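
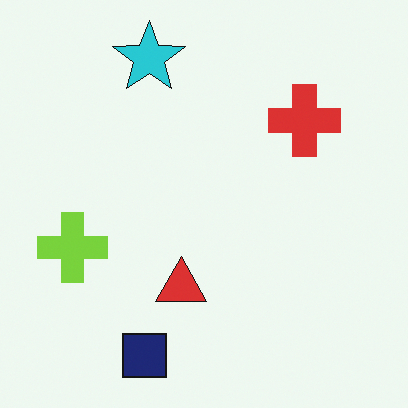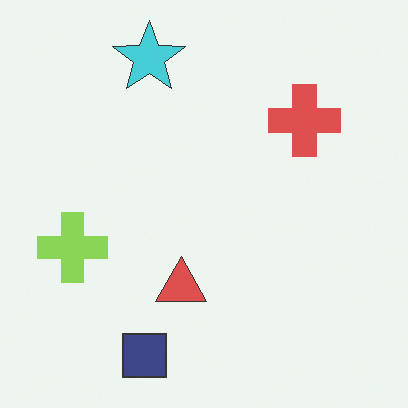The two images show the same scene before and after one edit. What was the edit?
The transformation is: given slightly reduced contrast.

Tones are pushed toward mid-grey across the whole image — a global contrast change.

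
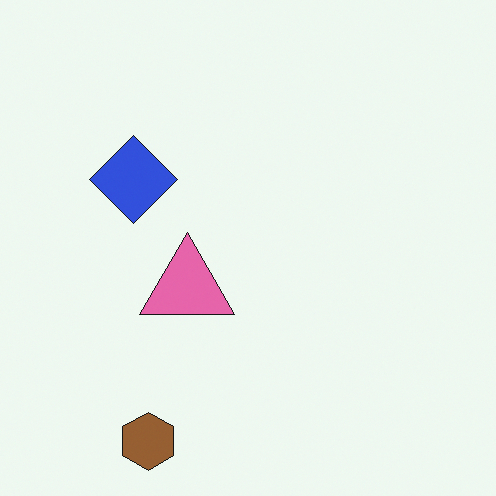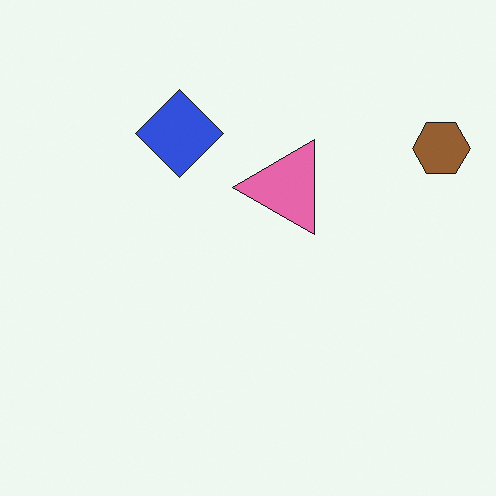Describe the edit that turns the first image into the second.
The second image is the first transposed (reflected across the top-left ↔ bottom-right diagonal).

Shapes have swapped their row and column positions — what was in the top-right is now in the bottom-left — a diagonal reflection.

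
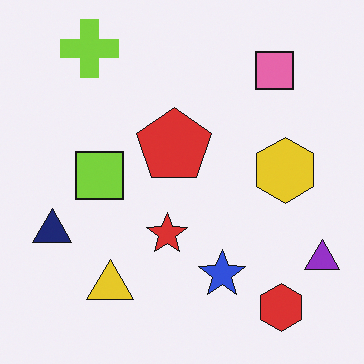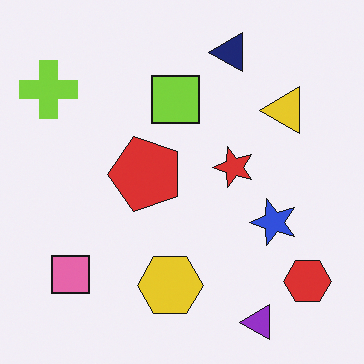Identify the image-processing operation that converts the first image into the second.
The image was transposed (reflected across the top-left ↔ bottom-right diagonal).

Shapes have swapped their row and column positions — what was in the top-right is now in the bottom-left — a diagonal reflection.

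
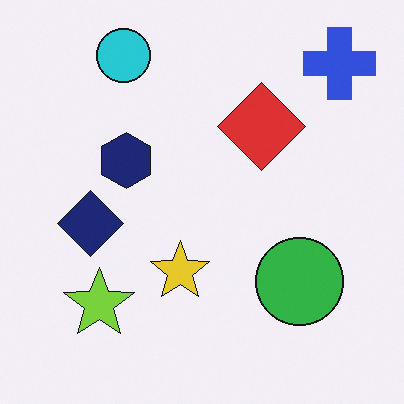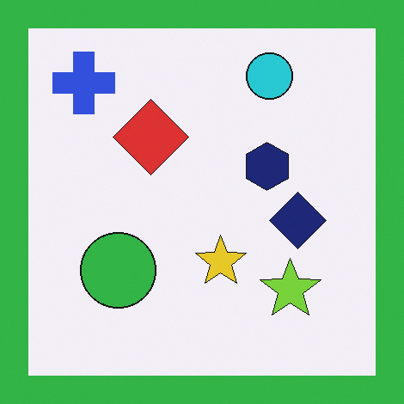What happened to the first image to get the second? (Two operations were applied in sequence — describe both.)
It was flipped horizontally (left ↔ right), then framed with a green border.

The blue cross is in the top-right of the first image and the top-left of the second — shapes on opposite sides of the vertical midline have swapped in a mirror flip. A solid green frame runs around the edge of the second image, with the content slightly shrunk inside it.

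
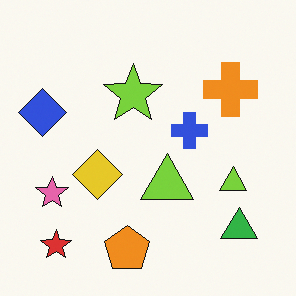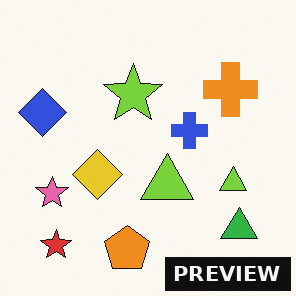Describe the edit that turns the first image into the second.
The image was watermarked with the text "PREVIEW" in the lower-right corner.

A dark label reading "PREVIEW" appears in the lower-right corner.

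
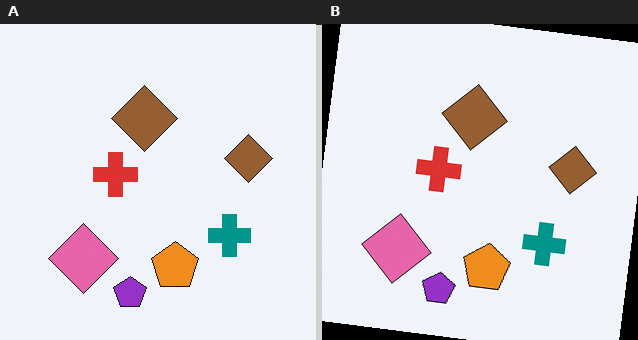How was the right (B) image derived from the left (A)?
It was rotated clockwise by a few degrees.

Every shape is tilted by the same angle and the image corners show triangular fill wedges — a whole-image rotation by a non-right angle.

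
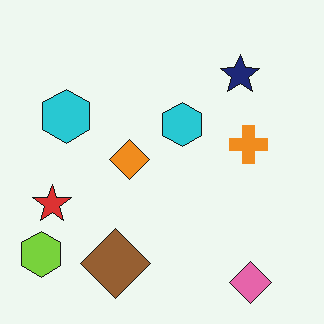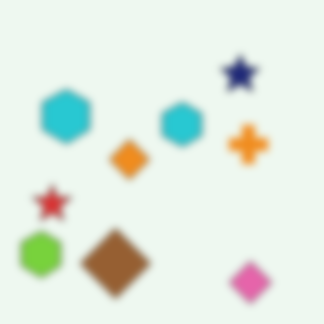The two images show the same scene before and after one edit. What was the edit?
Noticeably gaussian-blurred.

Shape edges and outlines are uniformly softened across the whole image.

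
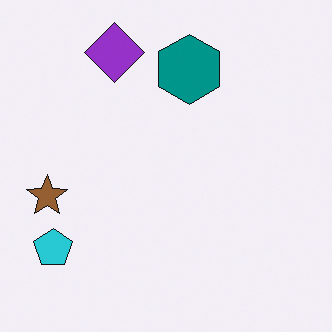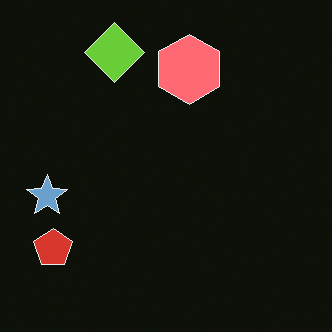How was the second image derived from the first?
The image was color-inverted (negative).

The light background has become dark and every shape's color is its complement — a photographic negative.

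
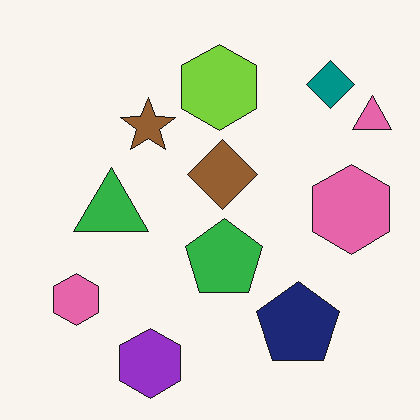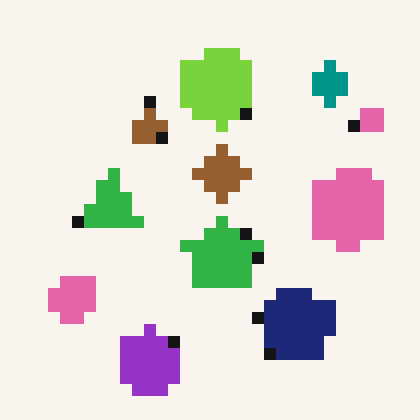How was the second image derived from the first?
Coarsely pixelated.

Shapes are reduced to large square blocks; fine edges and outlines are lost — a downscale-then-upscale (mosaic) effect.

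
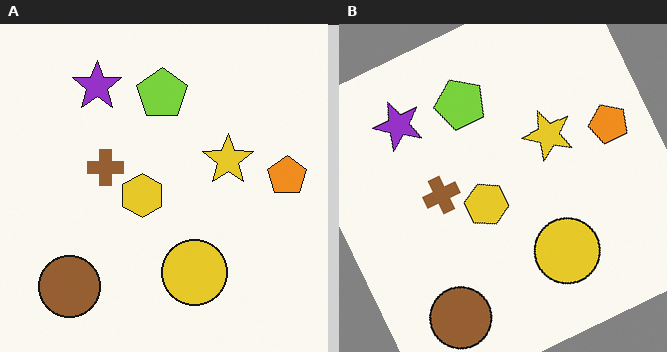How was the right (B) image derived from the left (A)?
It was rotated counter-clockwise by a clearly visible amount.

Every shape is tilted by the same angle and the image corners show triangular fill wedges — a whole-image rotation by a non-right angle.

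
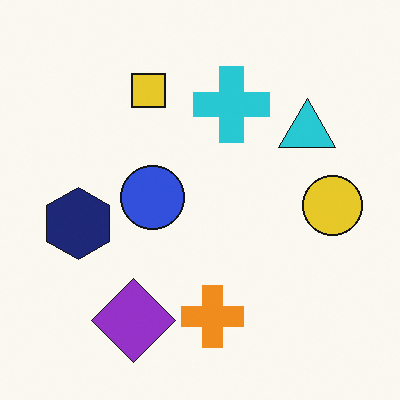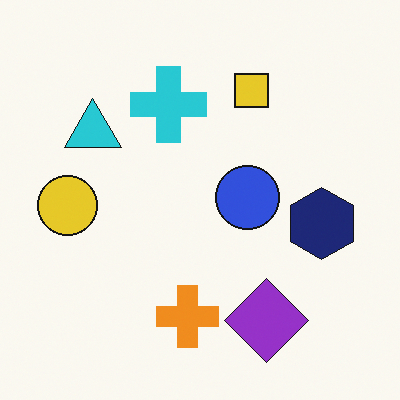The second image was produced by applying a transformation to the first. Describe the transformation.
This is the original image flipped horizontally (left ↔ right).

The yellow circle is in the right of the first image and the left of the second — shapes on opposite sides of the vertical midline have swapped in a mirror flip.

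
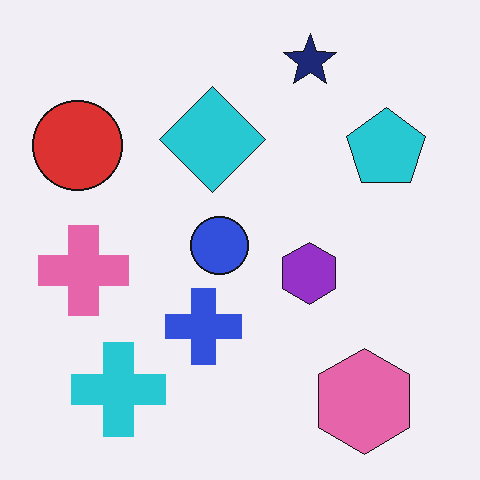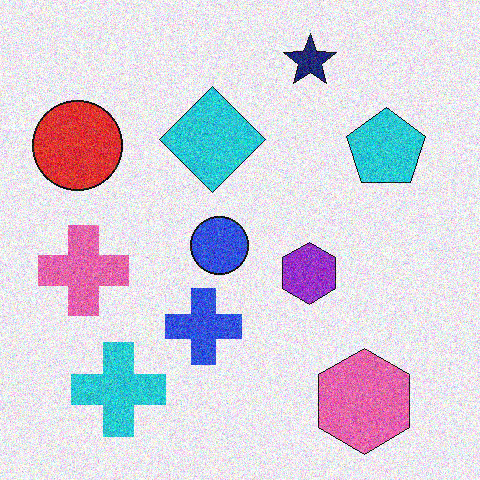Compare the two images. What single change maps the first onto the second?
The transformation is: degraded with visible gaussian noise.

Random speckle covers the whole image, including the flat background.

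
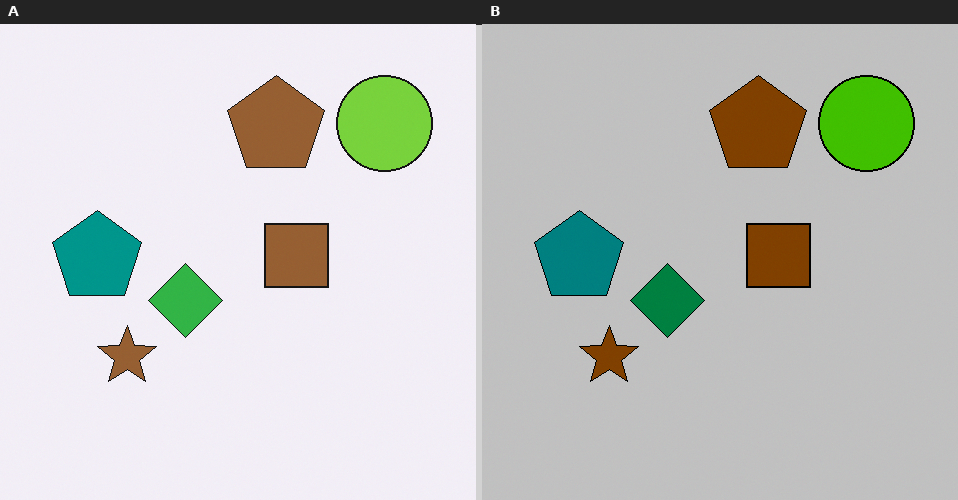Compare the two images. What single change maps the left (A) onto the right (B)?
This is the original image heavily posterized to just a handful of flat colors.

Each flat color has snapped to a coarser quantized level — most visibly, the near-white background has dropped to a flat grey.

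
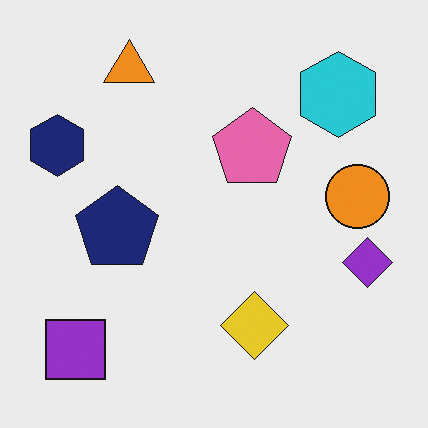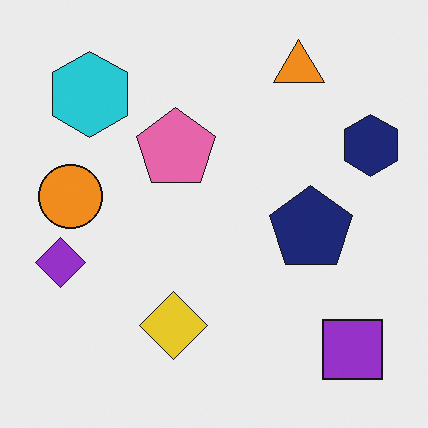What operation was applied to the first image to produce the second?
This is the original image flipped horizontally (left ↔ right).

The navy hexagon is in the left of the first image and the right of the second — shapes on opposite sides of the vertical midline have swapped in a mirror flip.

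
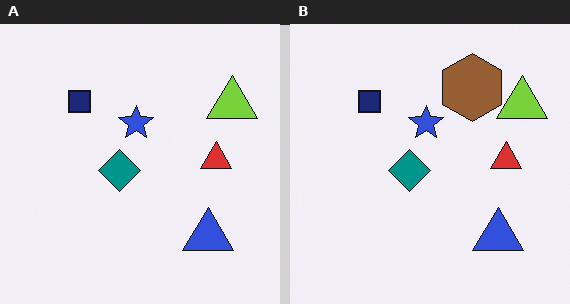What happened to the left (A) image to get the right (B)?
It was overlaid with an additional brown hexagon.

A brown hexagon appears in the right (B) image that is absent from the left (A).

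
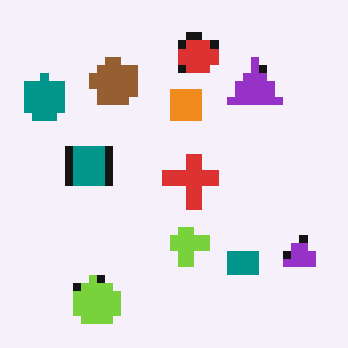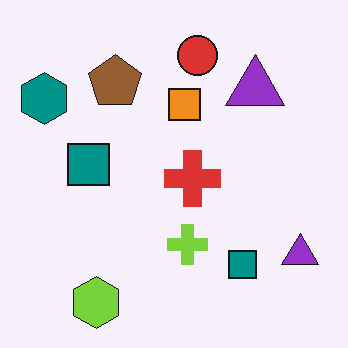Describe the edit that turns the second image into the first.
The transformation is: pixelated into visible square blocks.

Shapes are reduced to large square blocks; fine edges and outlines are lost — a downscale-then-upscale (mosaic) effect.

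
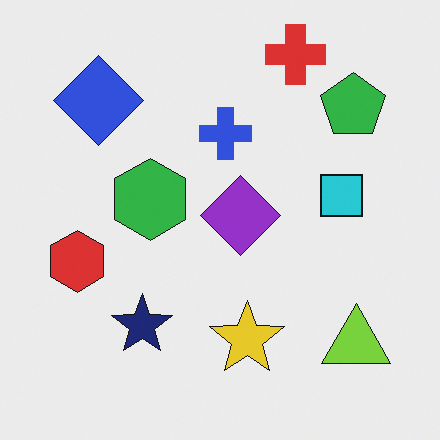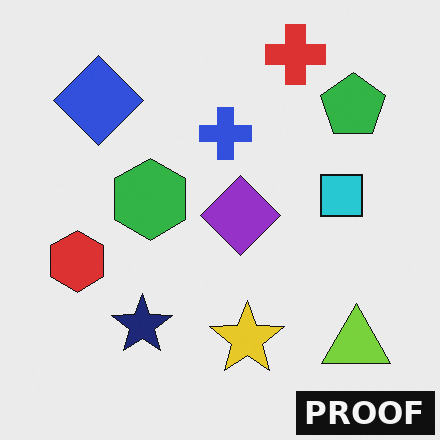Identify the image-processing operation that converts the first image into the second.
Watermarked with the text "PROOF" in the lower-right corner.

A dark label reading "PROOF" appears in the lower-right corner.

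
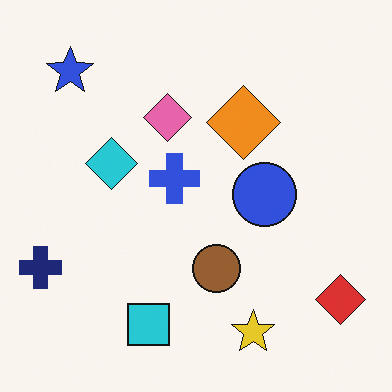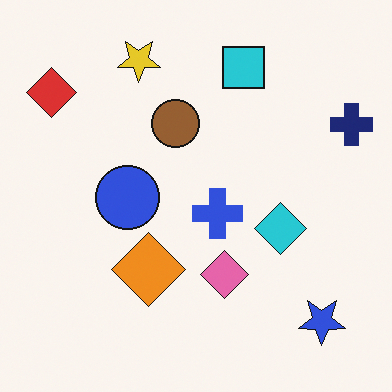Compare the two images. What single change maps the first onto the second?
This is the original image rotated 180°.

The blue star sits in the top-left of the first image and the bottom-right of the second — consistent with a whole-image 180° rotation.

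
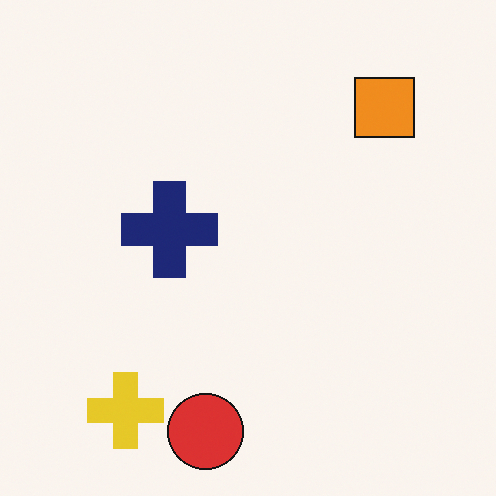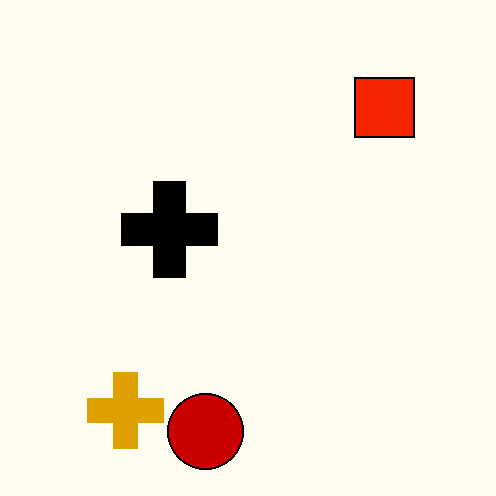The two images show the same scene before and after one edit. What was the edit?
The second image is the first boosted in contrast.

Tones are pushed away from mid-grey across the whole image — a global contrast change.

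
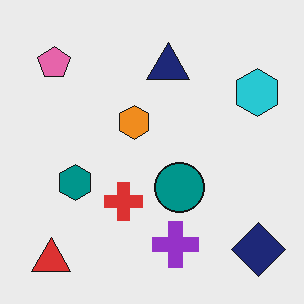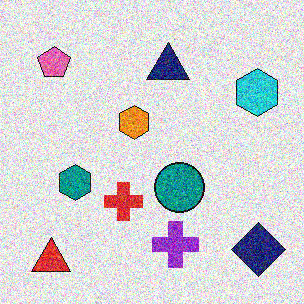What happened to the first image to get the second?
The image was degraded with heavy additive noise.

Random speckle covers the whole image, including the flat background.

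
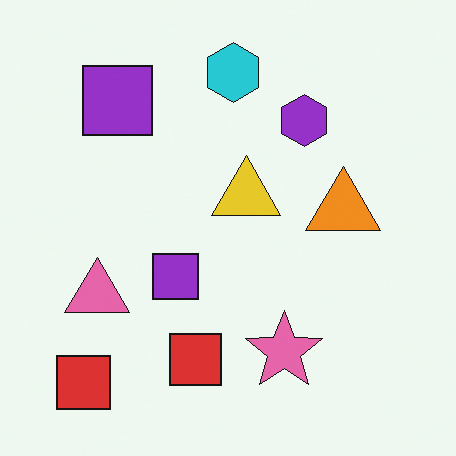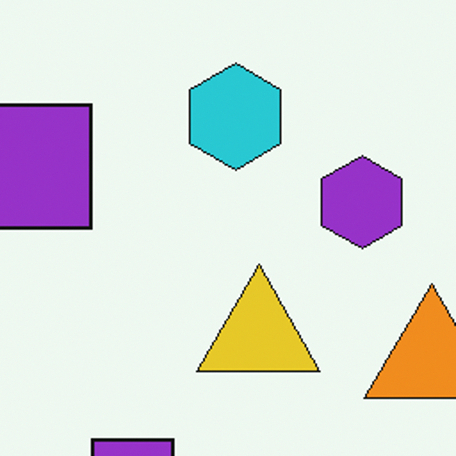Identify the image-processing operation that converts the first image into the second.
It was cropped tightly and scaled back up.

The visible shapes are larger and the field of view is narrower; shapes near the original edges may be partly or wholly outside the frame — a crop-and-rescale.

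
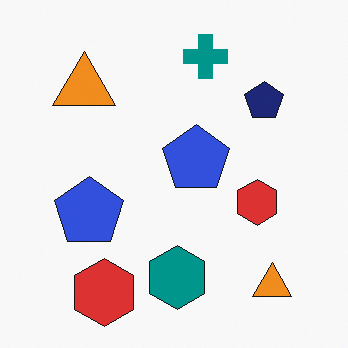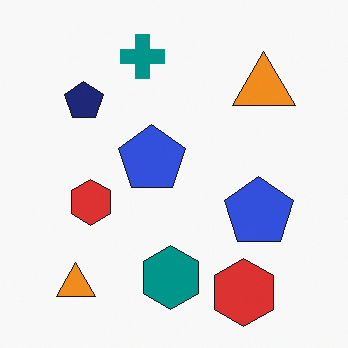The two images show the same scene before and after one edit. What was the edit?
The second image is the first flipped horizontally (left ↔ right).

The navy pentagon is in the top-right of the first image and the top-left of the second — shapes on opposite sides of the vertical midline have swapped in a mirror flip.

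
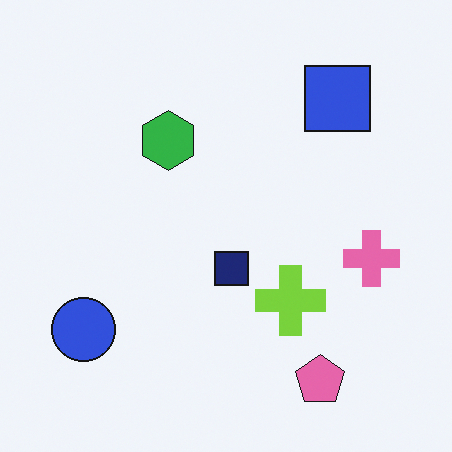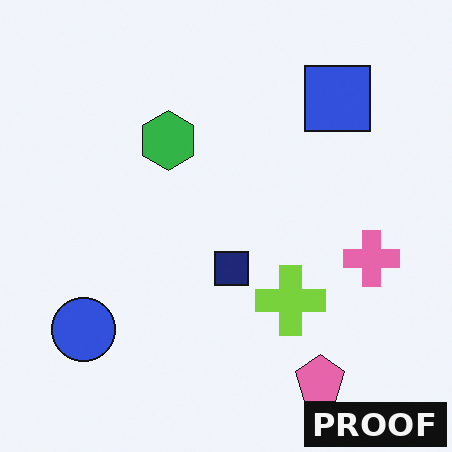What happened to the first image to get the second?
The image was watermarked with the text "PROOF" in the lower-right corner.

A dark label reading "PROOF" appears in the lower-right corner.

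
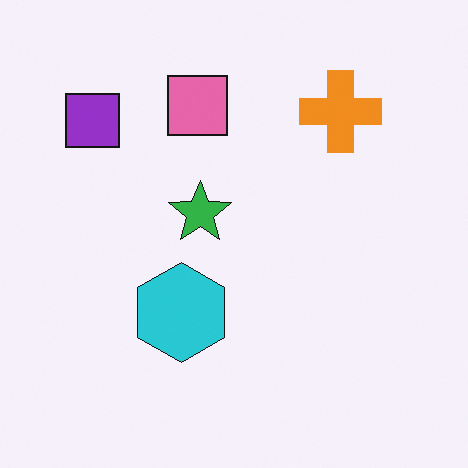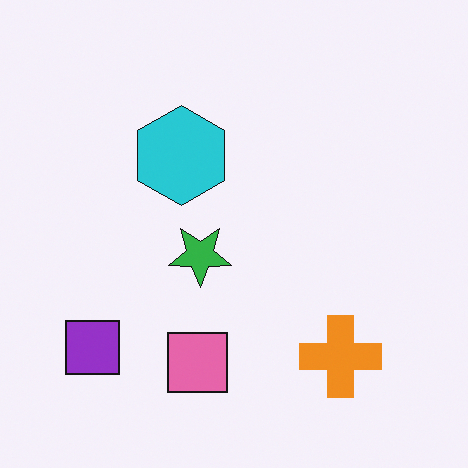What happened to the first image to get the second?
This is the original image flipped vertically (top ↔ bottom).

The pink square is in the top of the first image and the bottom of the second — shapes on opposite sides of the horizontal midline have swapped in a mirror flip.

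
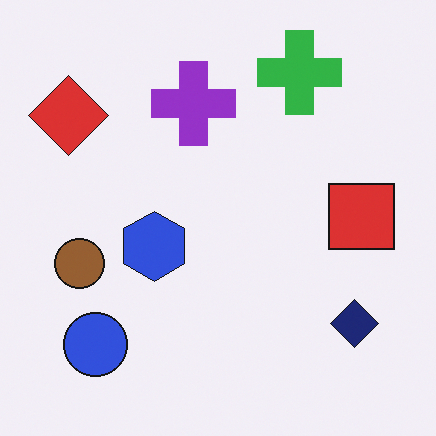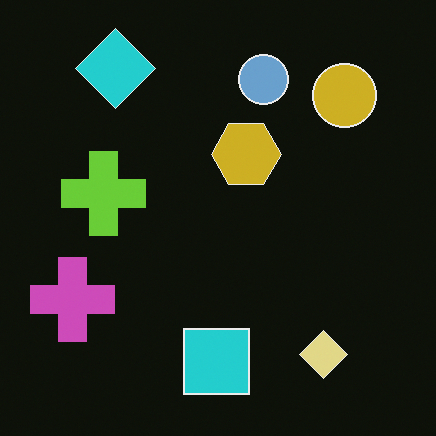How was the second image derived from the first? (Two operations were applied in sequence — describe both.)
Color-inverted (negative), then transposed (reflected across the top-left ↔ bottom-right diagonal).

The light background has become dark and every shape's color is its complement — a photographic negative. Shapes have swapped their row and column positions — what was in the top-right is now in the bottom-left — a diagonal reflection.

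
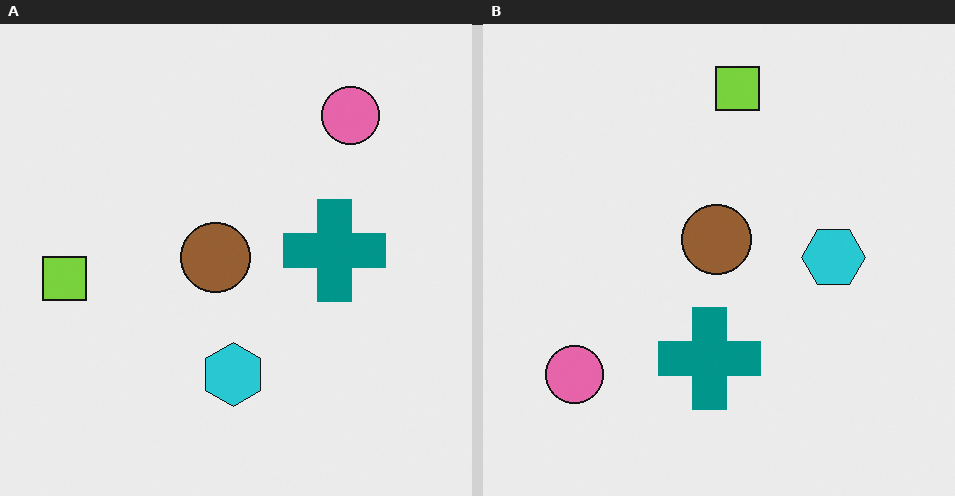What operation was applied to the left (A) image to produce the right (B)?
The image was transposed (reflected across the top-left ↔ bottom-right diagonal).

Shapes have swapped their row and column positions — what was in the top-right is now in the bottom-left — a diagonal reflection.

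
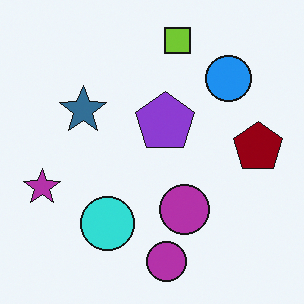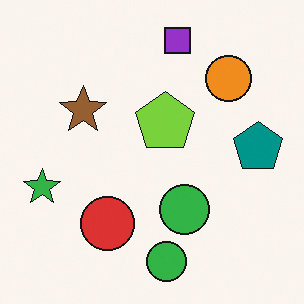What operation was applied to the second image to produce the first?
Hue-shifted by a large amount.

Every shape's color has rotated by the same amount around the hue wheel — a uniform hue shift.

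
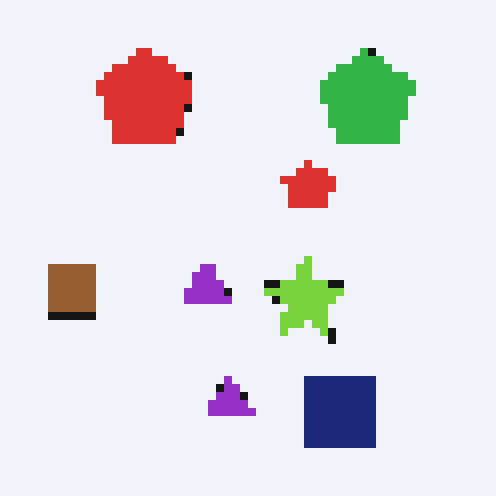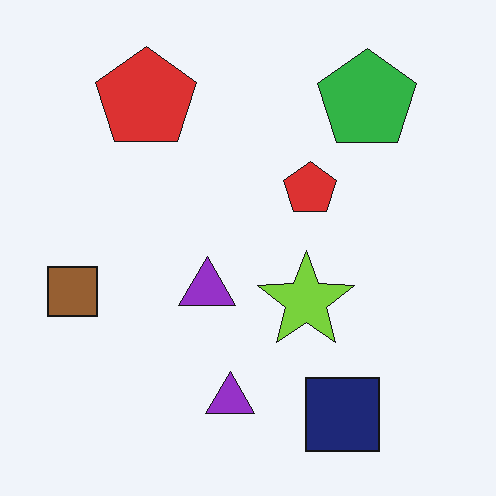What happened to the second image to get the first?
The first image is the second moderately pixelated.

Shapes are reduced to large square blocks; fine edges and outlines are lost — a downscale-then-upscale (mosaic) effect.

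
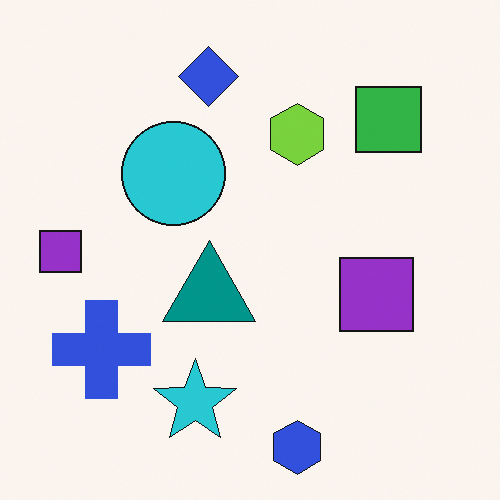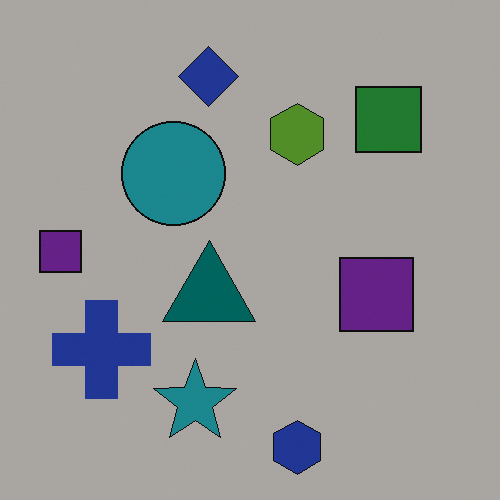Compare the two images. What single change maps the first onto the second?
Noticeably darkened.

Every pixel — background and shapes alike — is uniformly darkened.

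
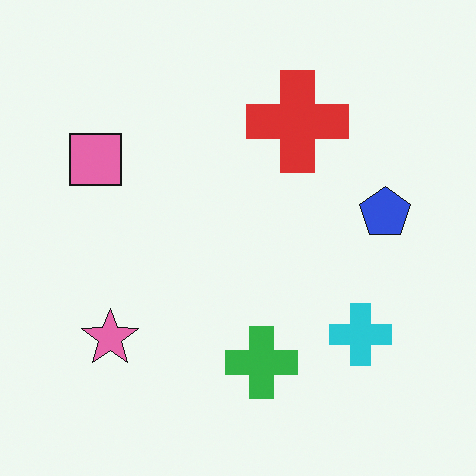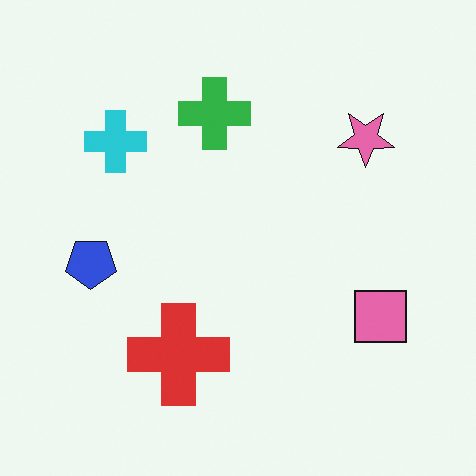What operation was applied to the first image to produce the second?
The image was rotated 180°.

The pink square sits in the left of the first image and the right of the second — consistent with a whole-image 180° rotation.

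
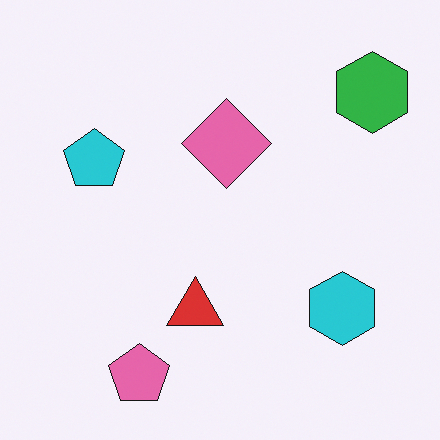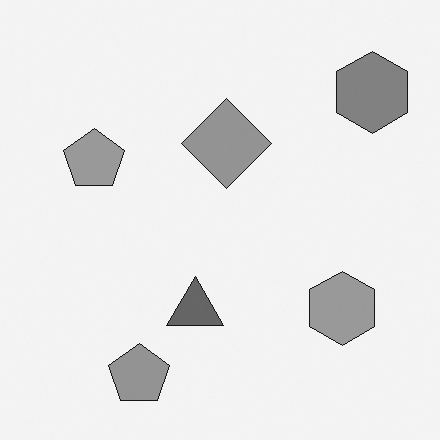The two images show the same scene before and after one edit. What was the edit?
The second image is the first converted to grayscale.

All color is removed — every shape is now a shade of grey.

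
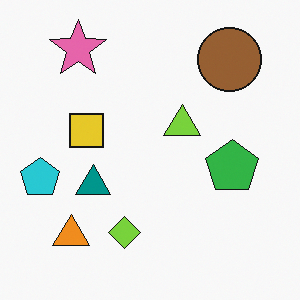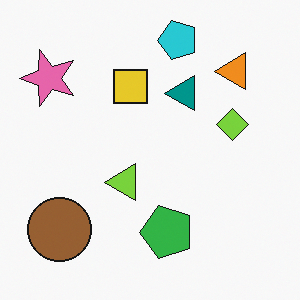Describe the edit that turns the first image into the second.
The image was transposed (reflected across the top-left ↔ bottom-right diagonal).

Shapes have swapped their row and column positions — what was in the top-right is now in the bottom-left — a diagonal reflection.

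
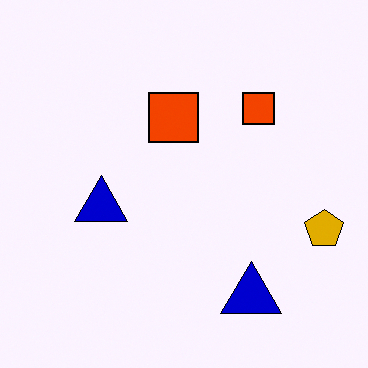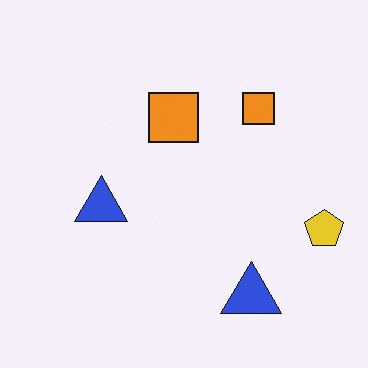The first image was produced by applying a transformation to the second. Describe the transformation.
The image was given much higher contrast.

Tones are pushed away from mid-grey across the whole image — a global contrast change.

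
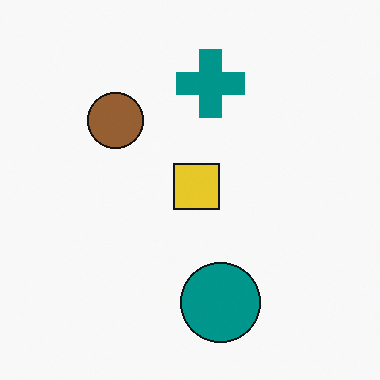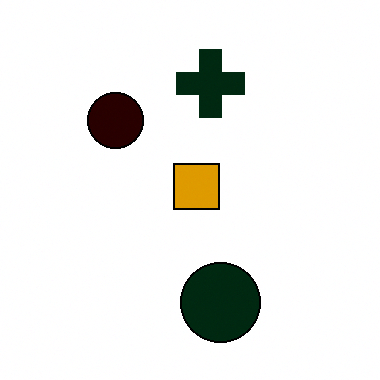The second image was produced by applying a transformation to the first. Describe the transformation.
Given much higher contrast.

Tones are pushed away from mid-grey across the whole image — a global contrast change.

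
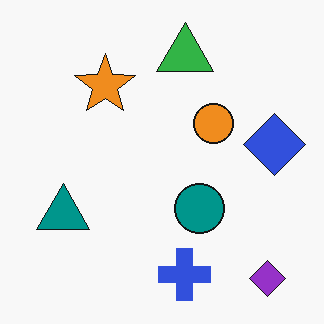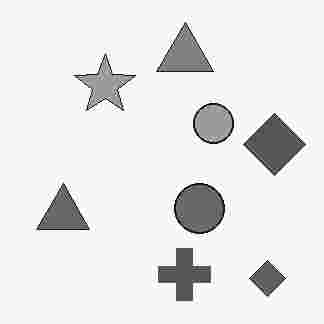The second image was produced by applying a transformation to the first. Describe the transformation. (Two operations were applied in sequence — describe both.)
It was converted to grayscale, then heavily JPEG-compressed with obvious blocking artifacts.

All color is removed — every shape is now a shade of grey. Blocky 8×8 compression artifacts appear around shape edges and the flat background shows ringing — characteristic JPEG degradation.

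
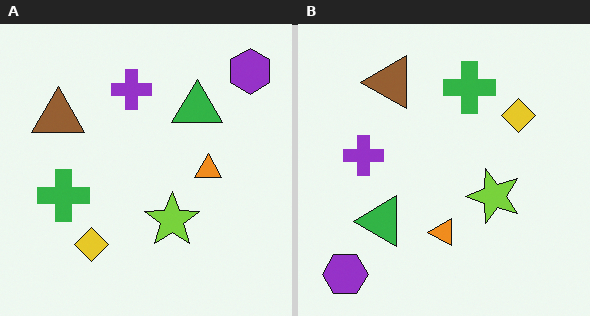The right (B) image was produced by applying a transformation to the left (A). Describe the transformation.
It was transposed (reflected across the top-left ↔ bottom-right diagonal).

Shapes have swapped their row and column positions — what was in the top-right is now in the bottom-left — a diagonal reflection.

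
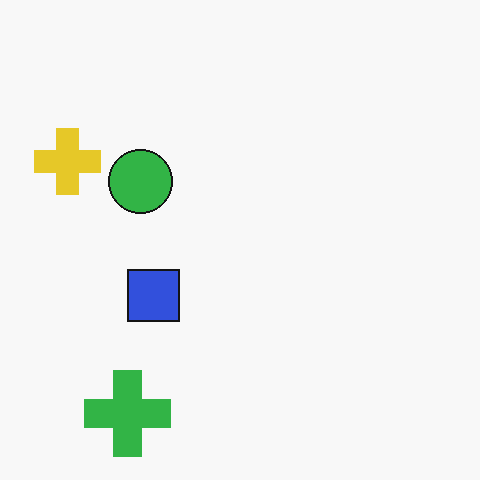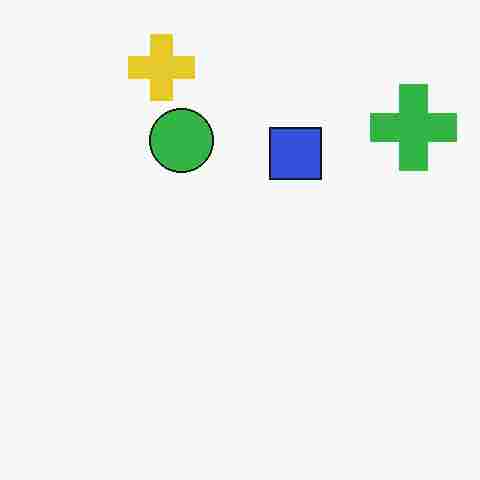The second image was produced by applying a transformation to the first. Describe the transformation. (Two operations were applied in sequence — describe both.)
It was degraded with heavy JPEG compression, then transposed (reflected across the top-left ↔ bottom-right diagonal).

Blocky 8×8 compression artifacts appear around shape edges and the flat background shows ringing — characteristic JPEG degradation. Shapes have swapped their row and column positions — what was in the top-right is now in the bottom-left — a diagonal reflection.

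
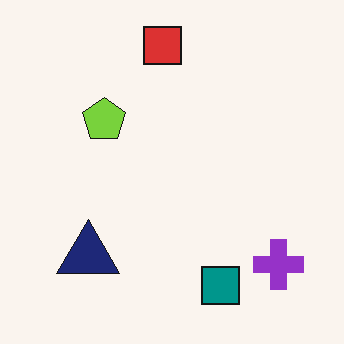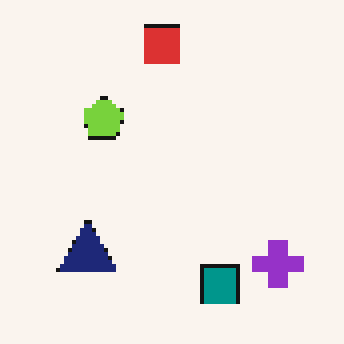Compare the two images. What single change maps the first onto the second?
The second image is the first lightly pixelated (a mild mosaic effect).

Shapes are reduced to large square blocks; fine edges and outlines are lost — a downscale-then-upscale (mosaic) effect.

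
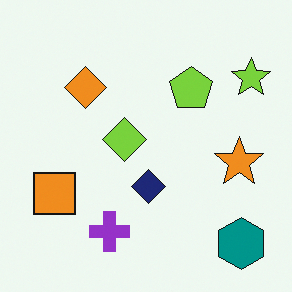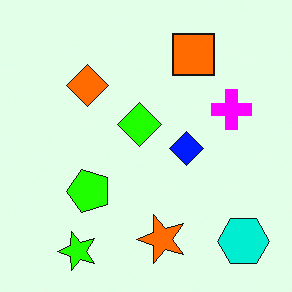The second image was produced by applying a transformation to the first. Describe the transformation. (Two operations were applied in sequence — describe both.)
The second image is the first made much more vivid (saturation change), then transposed (reflected across the top-left ↔ bottom-right diagonal).

All colors are more vivid — a global saturation change. Shapes have swapped their row and column positions — what was in the top-right is now in the bottom-left — a diagonal reflection.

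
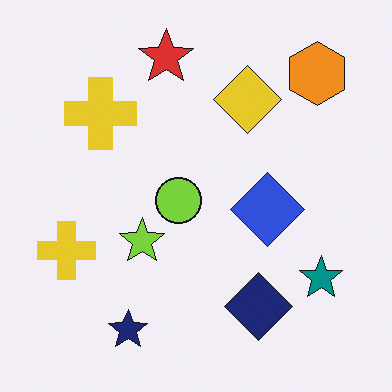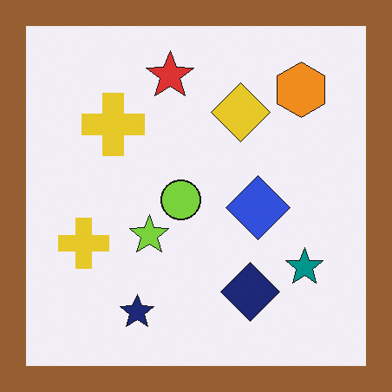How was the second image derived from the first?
This is the original image framed with a brown border.

A solid brown frame runs around the edge of the second image, with the content slightly shrunk inside it.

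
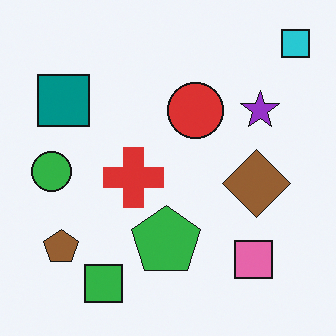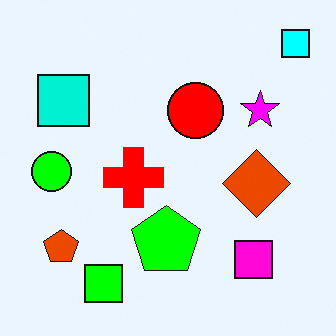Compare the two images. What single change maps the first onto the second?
This is the original image heavily oversaturated.

All colors are more vivid — a global saturation change.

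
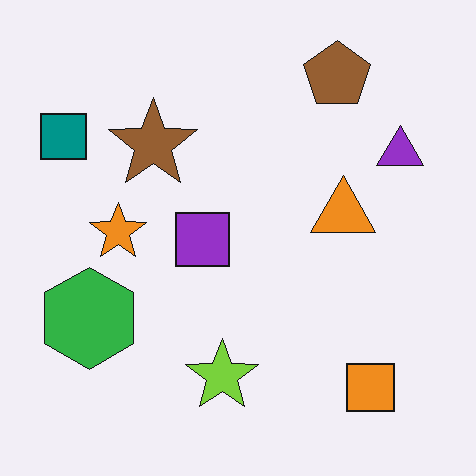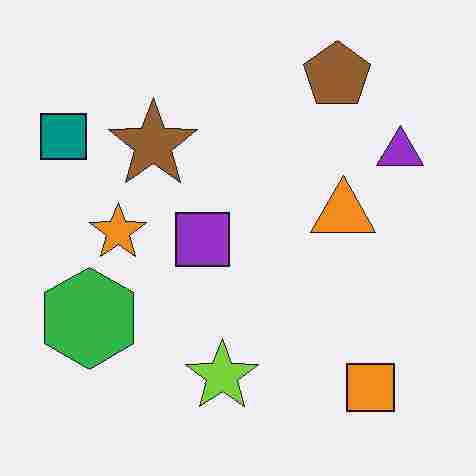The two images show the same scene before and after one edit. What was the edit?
The image was degraded with heavy JPEG compression.

Blocky 8×8 compression artifacts appear around shape edges and the flat background shows ringing — characteristic JPEG degradation.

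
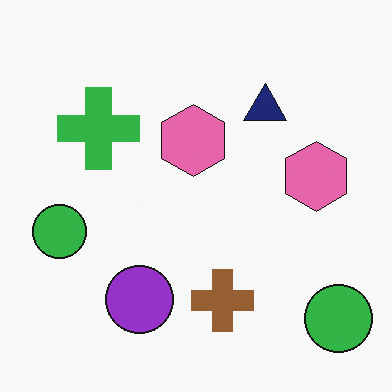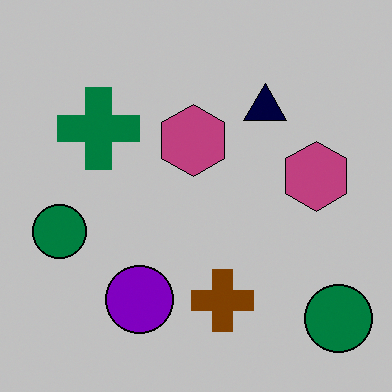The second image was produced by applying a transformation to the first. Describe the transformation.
Aggressively posterized.

Each flat color has snapped to a coarser quantized level — most visibly, the near-white background has dropped to a flat grey.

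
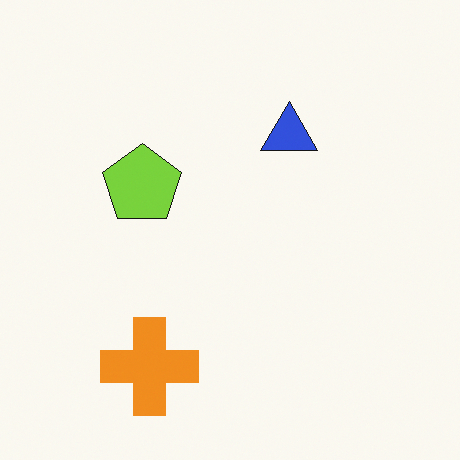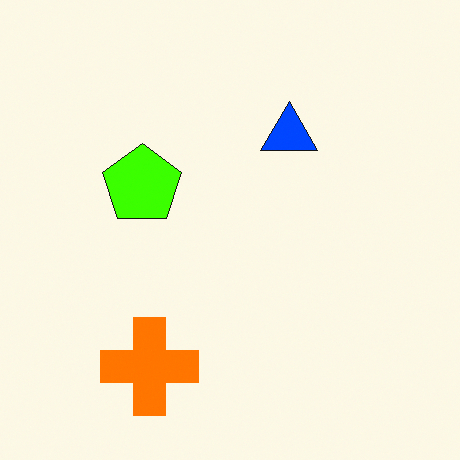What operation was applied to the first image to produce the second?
This is the original image made much more vivid (saturation change).

All colors are more vivid — a global saturation change.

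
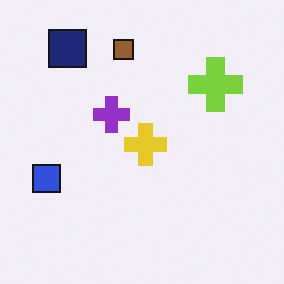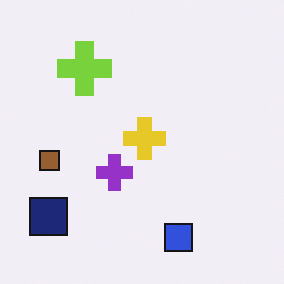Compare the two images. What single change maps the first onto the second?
Rotated 90° counter-clockwise.

The navy square sits in the top-left of the first image and the bottom-left of the second — consistent with a whole-image 90° counter-clockwise rotation.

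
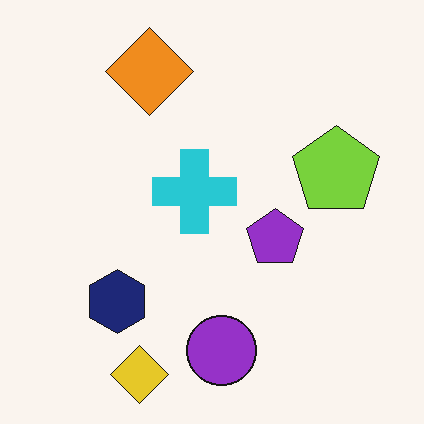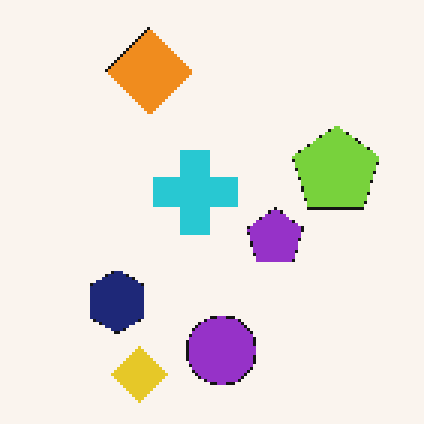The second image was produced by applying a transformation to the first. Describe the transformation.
It was lightly pixelated (a mild mosaic effect).

Shapes are reduced to large square blocks; fine edges and outlines are lost — a downscale-then-upscale (mosaic) effect.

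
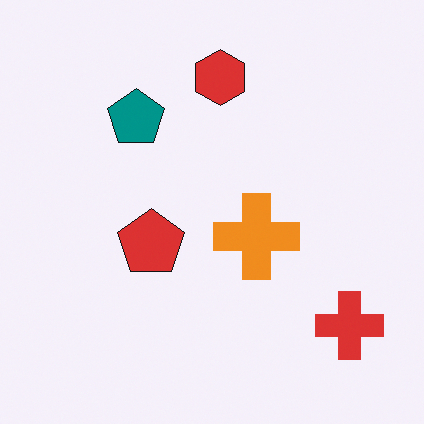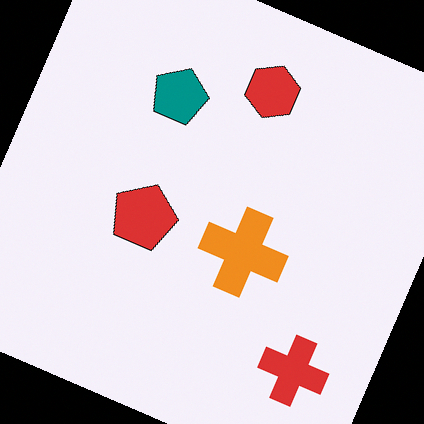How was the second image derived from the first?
The transformation is: rotated clockwise by a clearly visible amount.

Every shape is tilted by the same angle and the image corners show triangular fill wedges — a whole-image rotation by a non-right angle.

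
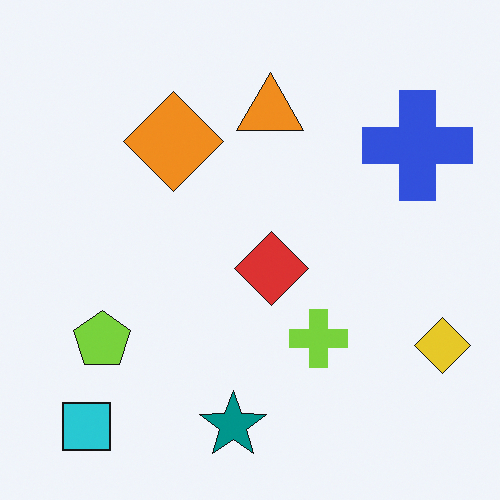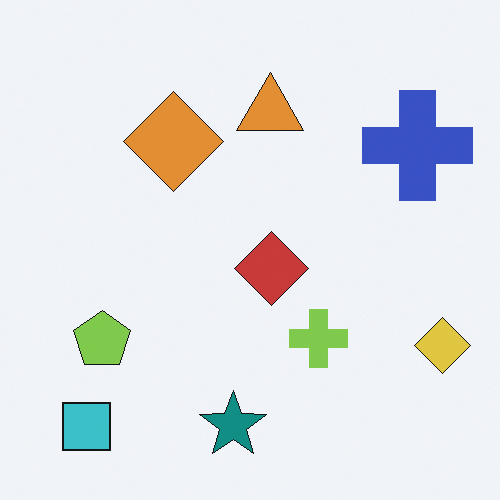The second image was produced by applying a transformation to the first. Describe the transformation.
Slightly desaturated.

All colors are more muted and greyish — a global saturation change.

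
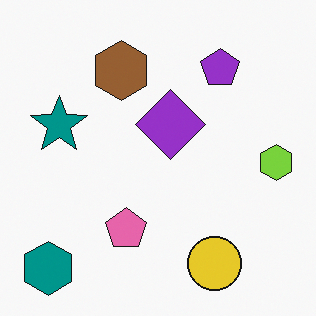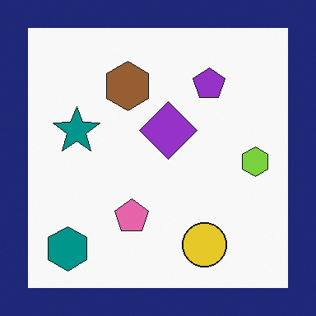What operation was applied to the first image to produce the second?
Framed with a navy border.

A solid navy frame runs around the edge of the second image, with the content slightly shrunk inside it.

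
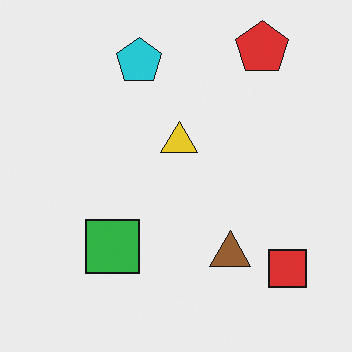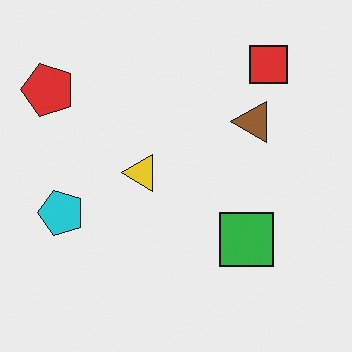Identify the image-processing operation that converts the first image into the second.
The image was rotated 90° counter-clockwise.

The red pentagon sits in the top-right of the first image and the top-left of the second — consistent with a whole-image 90° counter-clockwise rotation.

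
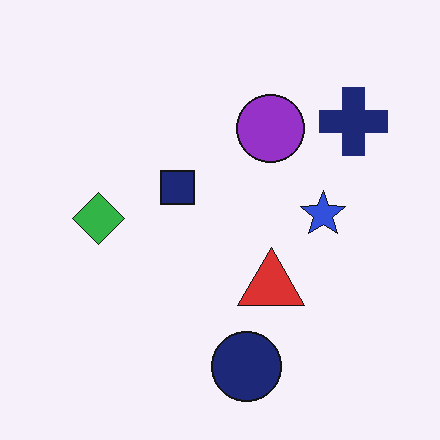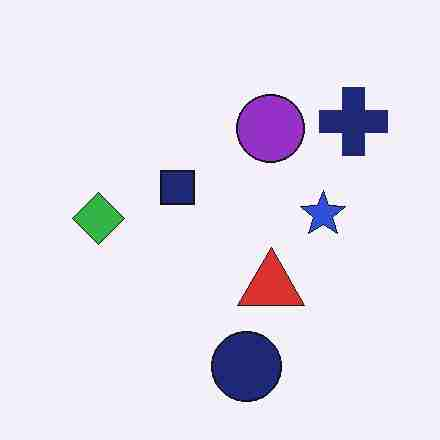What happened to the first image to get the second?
The transformation is: heavily JPEG-compressed with obvious blocking artifacts.

Blocky 8×8 compression artifacts appear around shape edges and the flat background shows ringing — characteristic JPEG degradation.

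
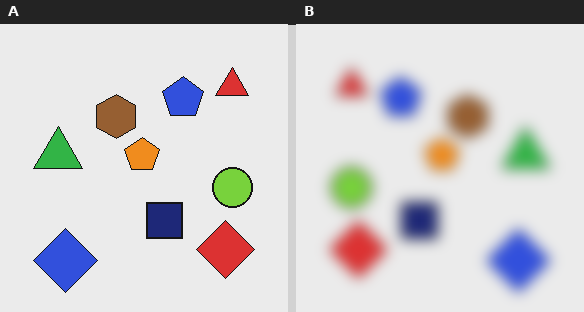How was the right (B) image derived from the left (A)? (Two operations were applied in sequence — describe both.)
The image was flipped horizontally (left ↔ right), then strongly gaussian-blurred.

The lime circle is in the right of the left (A) image and the left of the right (B) — shapes on opposite sides of the vertical midline have swapped in a mirror flip. Shape edges and outlines are uniformly softened across the whole image.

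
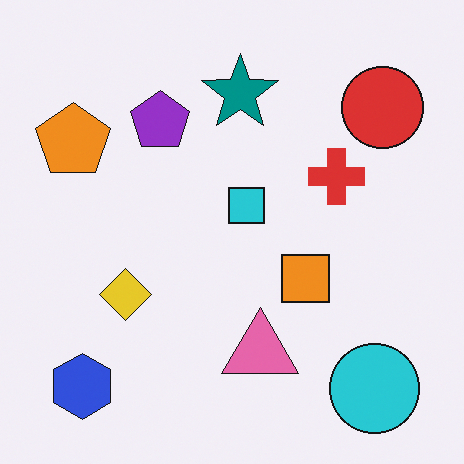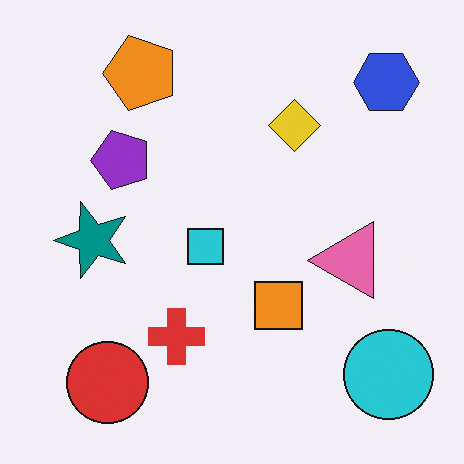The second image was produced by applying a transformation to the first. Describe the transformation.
The image was transposed (reflected across the top-left ↔ bottom-right diagonal).

Shapes have swapped their row and column positions — what was in the top-right is now in the bottom-left — a diagonal reflection.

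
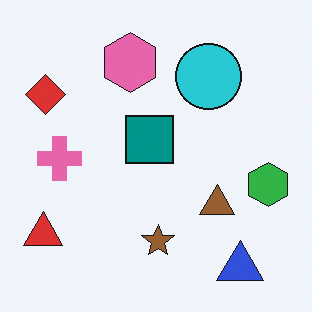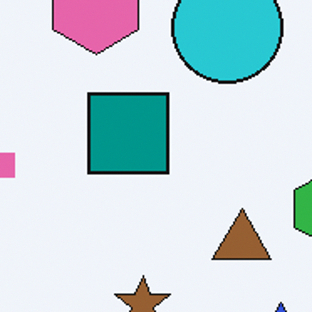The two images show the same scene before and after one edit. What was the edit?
The transformation is: cropped tightly and scaled back up.

The visible shapes are larger and the field of view is narrower; shapes near the original edges may be partly or wholly outside the frame — a crop-and-rescale.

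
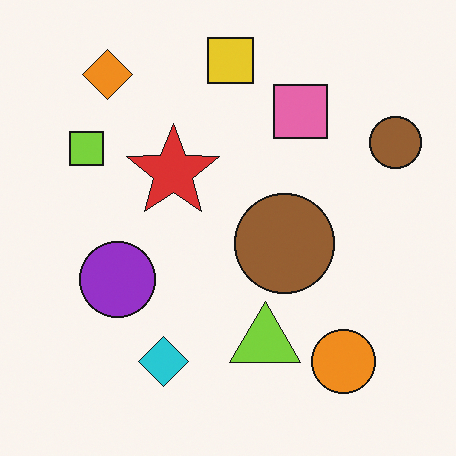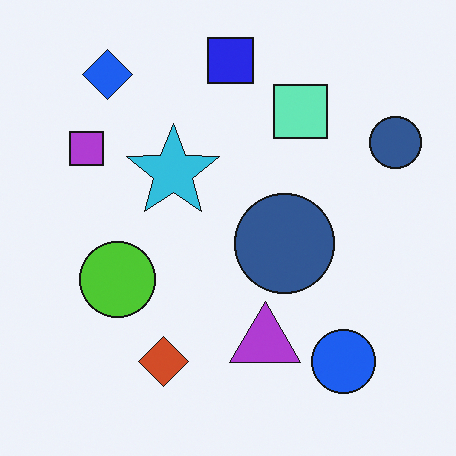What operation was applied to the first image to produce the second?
The transformation is: hue-shifted by a large amount.

Every shape's color has rotated by the same amount around the hue wheel — a uniform hue shift.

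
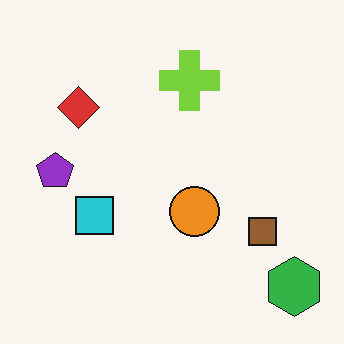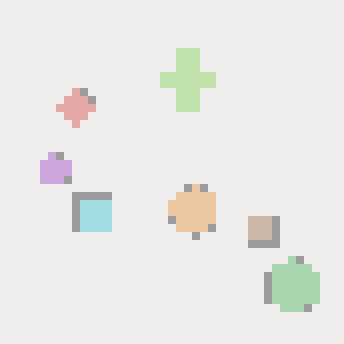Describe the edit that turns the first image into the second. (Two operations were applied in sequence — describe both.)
The second image is the first given much lower contrast, then moderately pixelated.

Tones are pushed toward mid-grey across the whole image — a global contrast change. Shapes are reduced to large square blocks; fine edges and outlines are lost — a downscale-then-upscale (mosaic) effect.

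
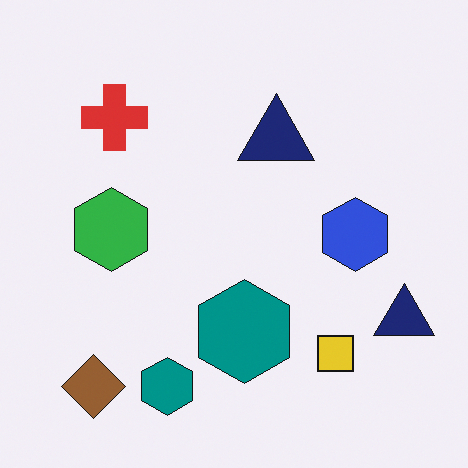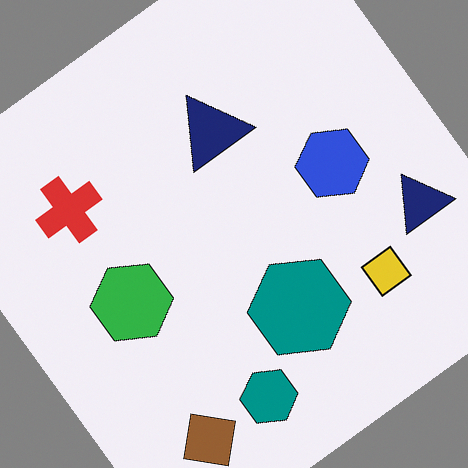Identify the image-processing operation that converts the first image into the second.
It was rotated counter-clockwise by a large amount — several tens of degrees.

Every shape is tilted by the same angle and the image corners show triangular fill wedges — a whole-image rotation by a non-right angle.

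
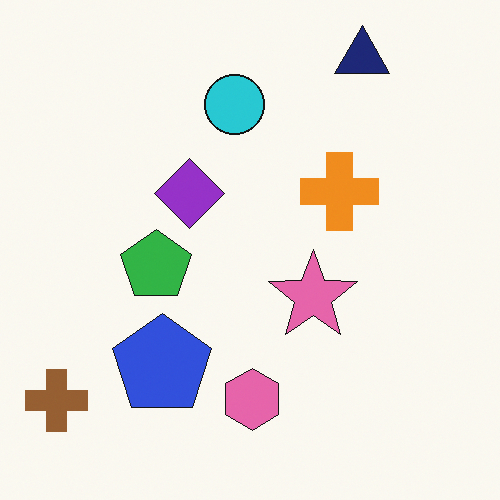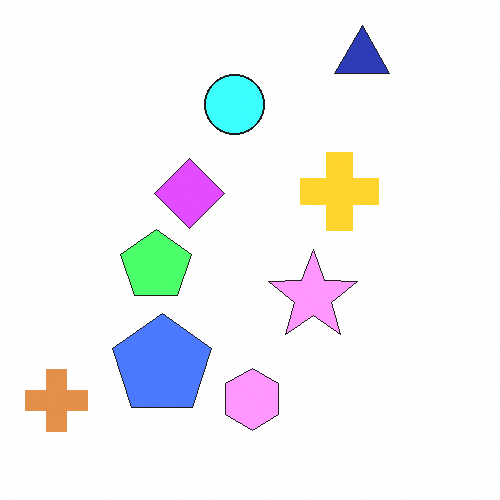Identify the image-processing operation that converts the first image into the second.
It was noticeably brightened.

Every pixel — background and shapes alike — is uniformly brightened.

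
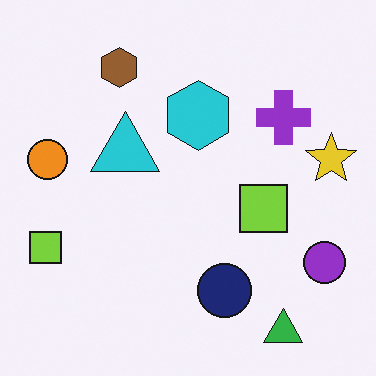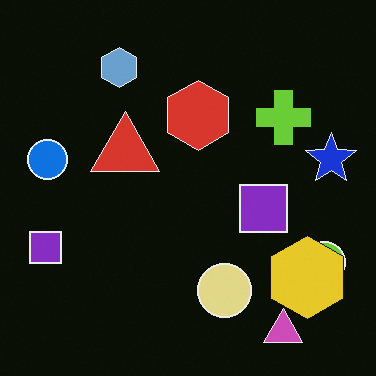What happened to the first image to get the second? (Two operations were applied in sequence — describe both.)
It was color-inverted (negative), then overlaid with an additional yellow hexagon.

The light background has become dark and every shape's color is its complement — a photographic negative. A yellow hexagon appears in the second image that is absent from the first.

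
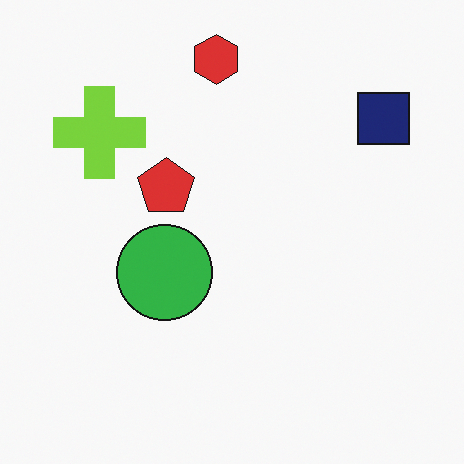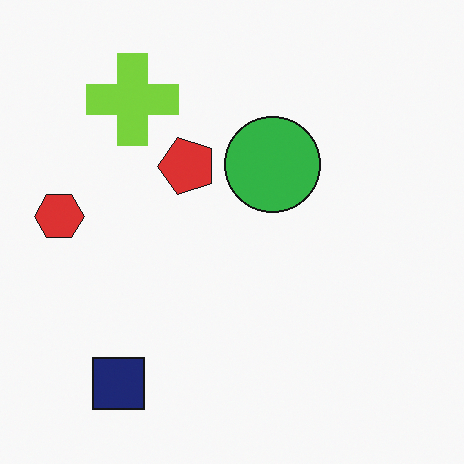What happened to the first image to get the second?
Transposed (reflected across the top-left ↔ bottom-right diagonal).

Shapes have swapped their row and column positions — what was in the top-right is now in the bottom-left — a diagonal reflection.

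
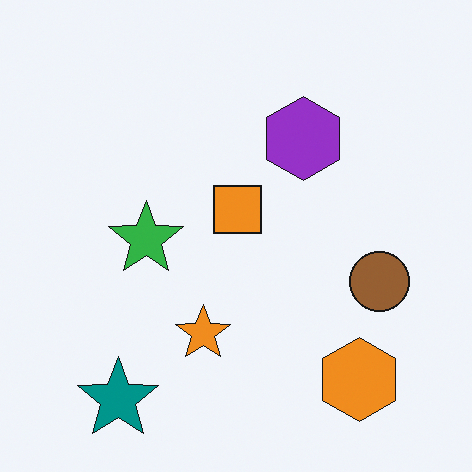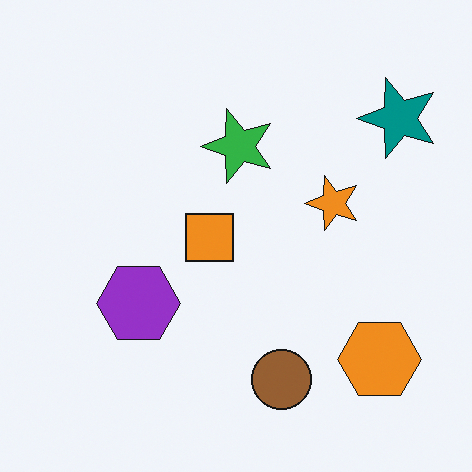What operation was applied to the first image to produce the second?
The transformation is: transposed (reflected across the top-left ↔ bottom-right diagonal).

Shapes have swapped their row and column positions — what was in the top-right is now in the bottom-left — a diagonal reflection.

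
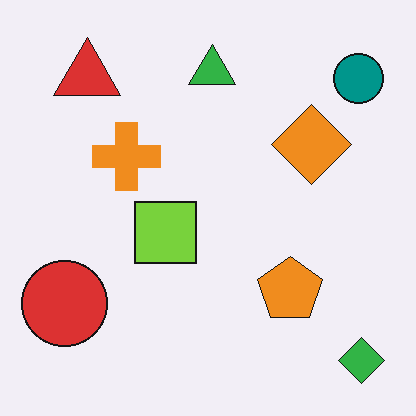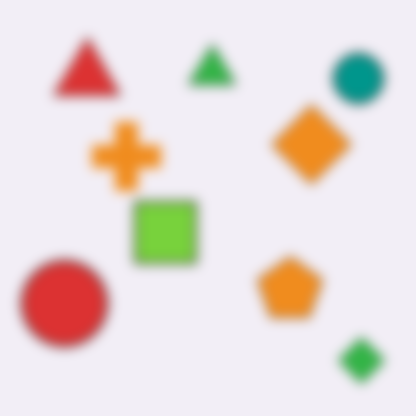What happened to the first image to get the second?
Strongly gaussian-blurred.

Shape edges and outlines are uniformly softened across the whole image.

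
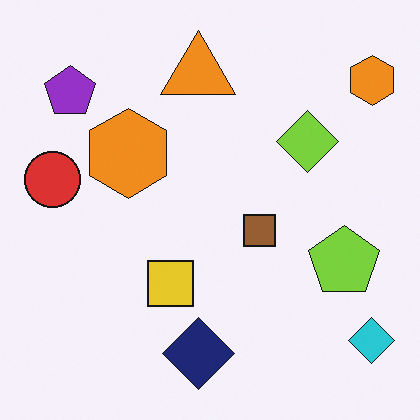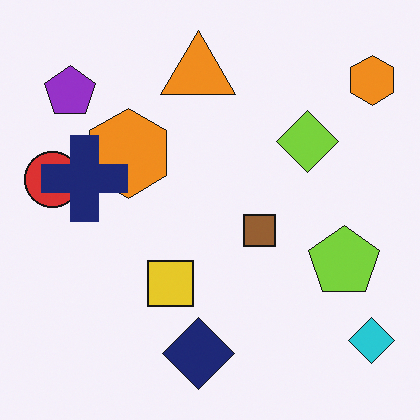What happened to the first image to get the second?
Overlaid with an additional navy cross.

A navy cross appears in the second image that is absent from the first.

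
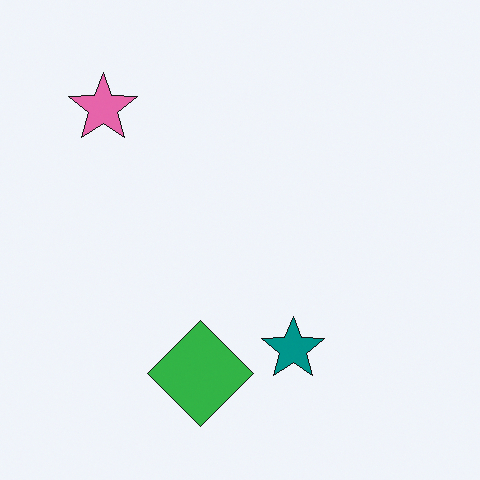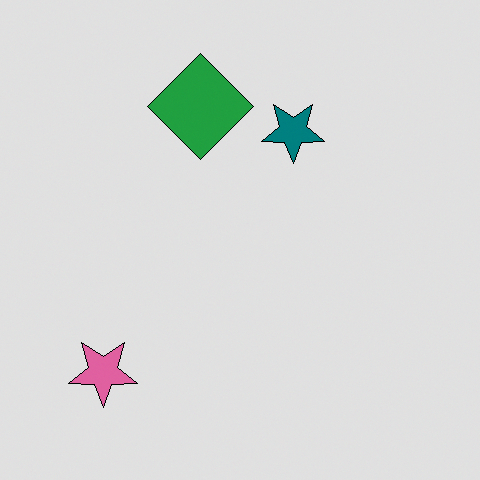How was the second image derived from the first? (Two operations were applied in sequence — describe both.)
The image was posterized to a reduced palette, then flipped vertically (top ↔ bottom).

Each flat color has snapped to a coarser quantized level — most visibly, the near-white background has dropped to a flat grey. The green diamond is in the bottom of the first image and the top of the second — shapes on opposite sides of the horizontal midline have swapped in a mirror flip.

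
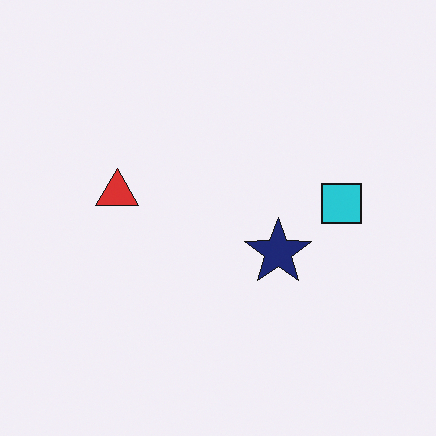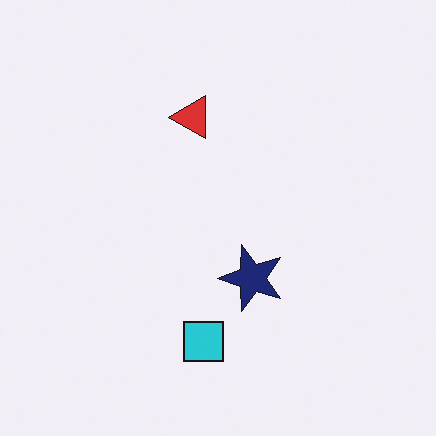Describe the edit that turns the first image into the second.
It was transposed (reflected across the top-left ↔ bottom-right diagonal).

Shapes have swapped their row and column positions — what was in the top-right is now in the bottom-left — a diagonal reflection.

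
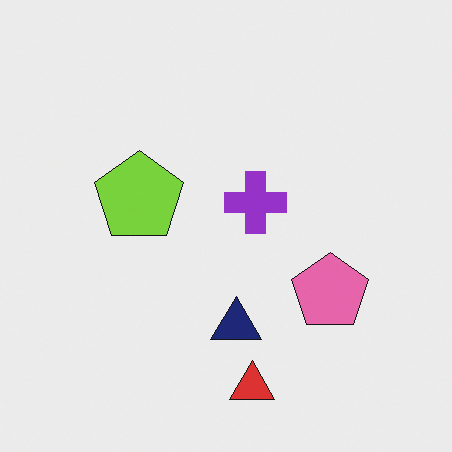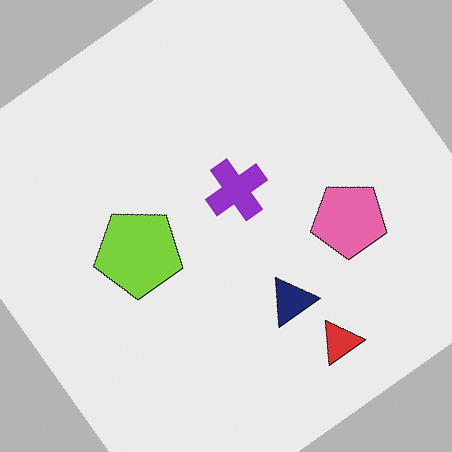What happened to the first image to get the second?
Rotated counter-clockwise by a large amount — several tens of degrees.

Every shape is tilted by the same angle and the image corners show triangular fill wedges — a whole-image rotation by a non-right angle.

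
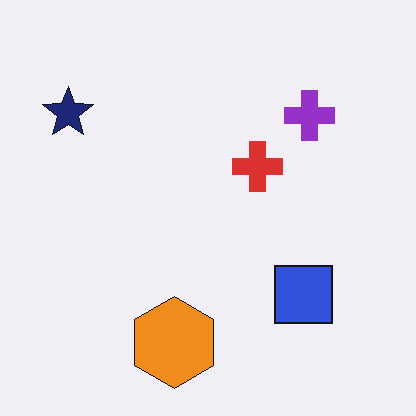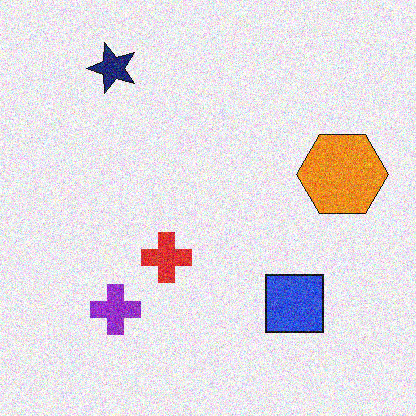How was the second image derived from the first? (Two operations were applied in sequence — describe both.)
It was transposed (reflected across the top-left ↔ bottom-right diagonal), then degraded with visible gaussian noise.

Shapes have swapped their row and column positions — what was in the top-right is now in the bottom-left — a diagonal reflection. Random speckle covers the whole image, including the flat background.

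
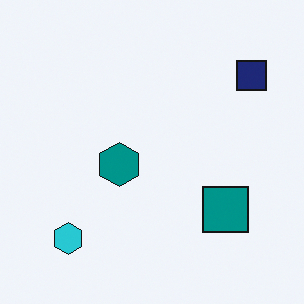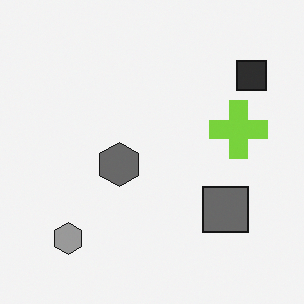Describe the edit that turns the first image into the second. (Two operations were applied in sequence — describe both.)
The image was converted to grayscale, then overlaid with an additional lime cross.

All color is removed — every shape is now a shade of grey. A lime cross appears in the second image that is absent from the first.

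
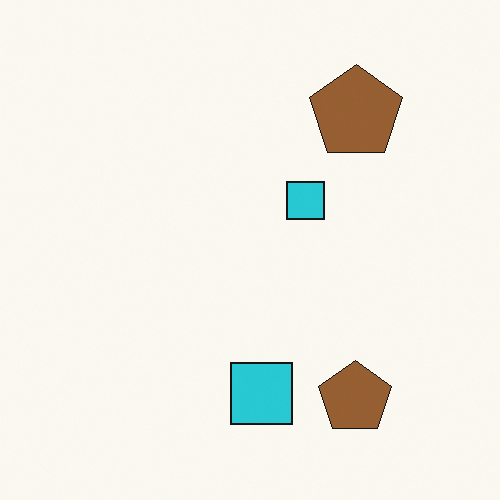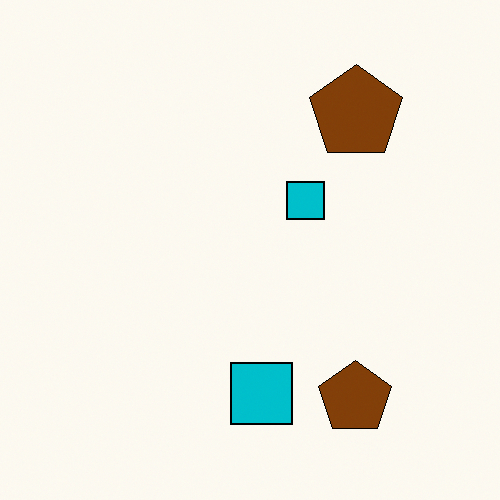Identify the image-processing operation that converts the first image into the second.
The second image is the first given slightly increased contrast.

Tones are pushed away from mid-grey across the whole image — a global contrast change.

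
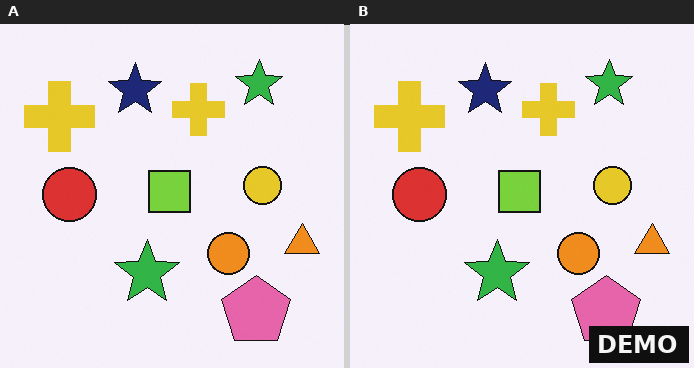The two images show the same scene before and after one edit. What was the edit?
The image was watermarked with the text "DEMO" in the lower-right corner.

A dark label reading "DEMO" appears in the lower-right corner.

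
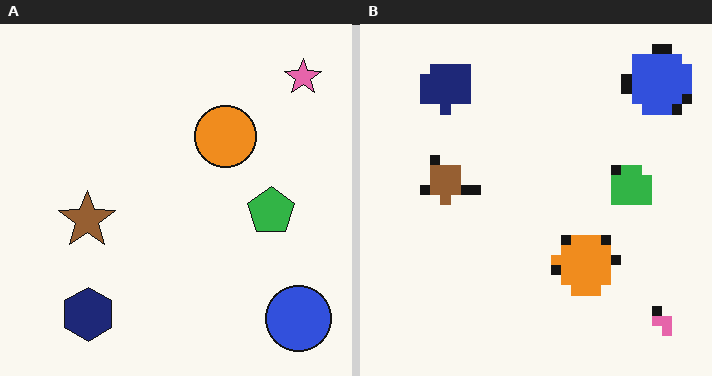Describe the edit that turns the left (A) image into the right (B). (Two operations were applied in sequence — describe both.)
The image was flipped vertically (top ↔ bottom), then coarsely pixelated.

The pink star is in the top-right of the left (A) image and the bottom-right of the right (B) — shapes on opposite sides of the horizontal midline have swapped in a mirror flip. Shapes are reduced to large square blocks; fine edges and outlines are lost — a downscale-then-upscale (mosaic) effect.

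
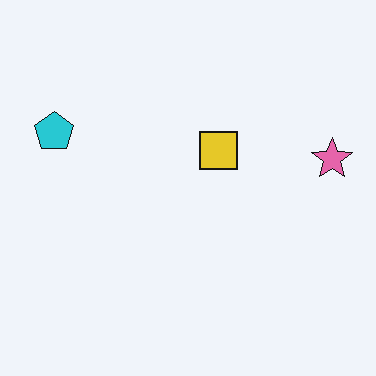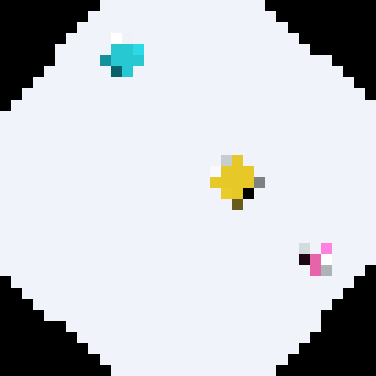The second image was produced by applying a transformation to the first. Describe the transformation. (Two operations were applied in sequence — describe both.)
It was rotated clockwise by a large amount — several tens of degrees, then coarsely pixelated.

Every shape is tilted by the same angle and the image corners show triangular fill wedges — a whole-image rotation by a non-right angle. Shapes are reduced to large square blocks; fine edges and outlines are lost — a downscale-then-upscale (mosaic) effect.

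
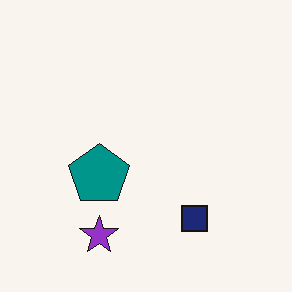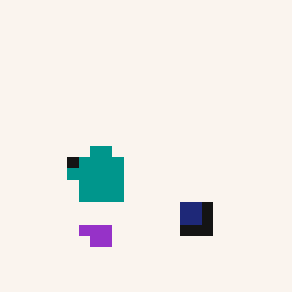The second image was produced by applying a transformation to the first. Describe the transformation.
The image was heavily pixelated into large blocks.

Shapes are reduced to large square blocks; fine edges and outlines are lost — a downscale-then-upscale (mosaic) effect.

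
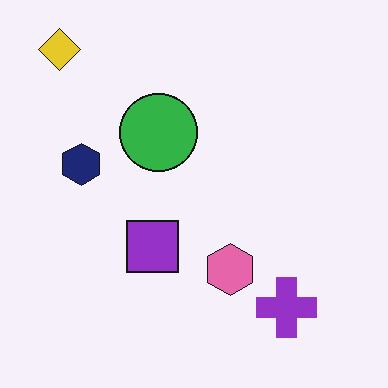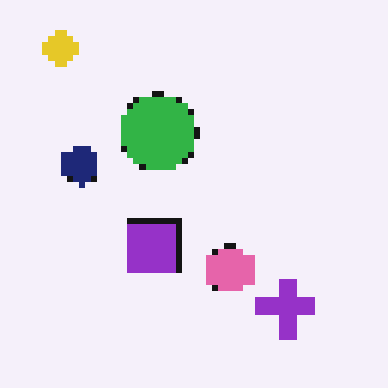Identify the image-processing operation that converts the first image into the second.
This is the original image moderately pixelated.

Shapes are reduced to large square blocks; fine edges and outlines are lost — a downscale-then-upscale (mosaic) effect.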